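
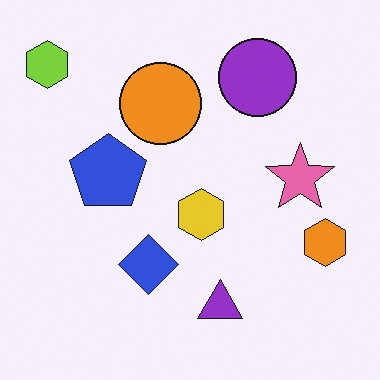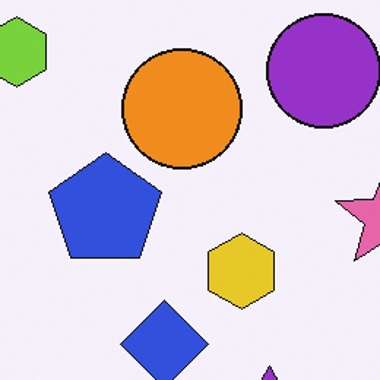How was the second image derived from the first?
It was cropped slightly and scaled back up.

The visible shapes are larger and the field of view is narrower; shapes near the original edges may be partly or wholly outside the frame — a crop-and-rescale.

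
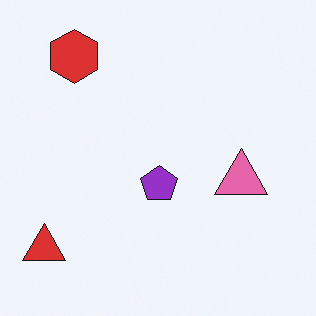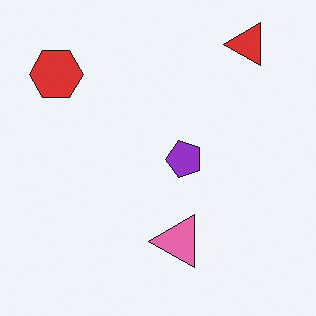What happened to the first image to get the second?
The transformation is: transposed (reflected across the top-left ↔ bottom-right diagonal).

Shapes have swapped their row and column positions — what was in the top-right is now in the bottom-left — a diagonal reflection.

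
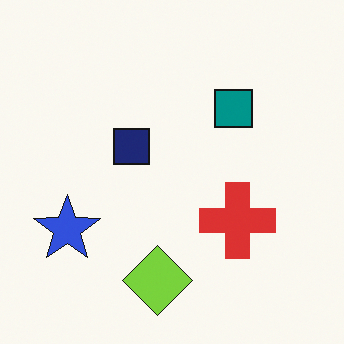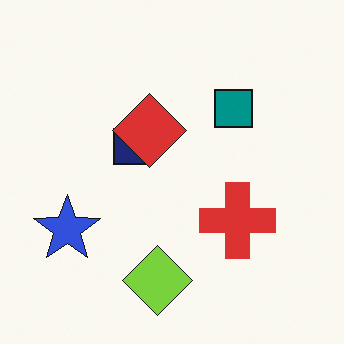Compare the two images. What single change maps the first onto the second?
It was overlaid with an additional red diamond.

A red diamond appears in the second image that is absent from the first.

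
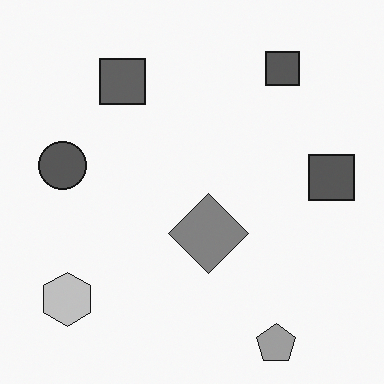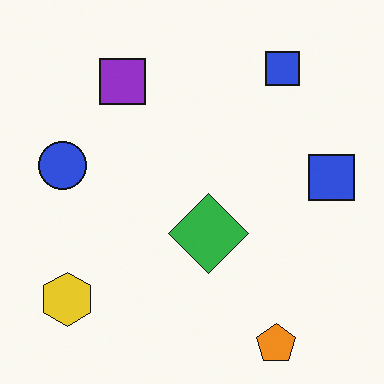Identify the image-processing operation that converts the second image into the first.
This is the original image converted to grayscale.

All color is removed — every shape is now a shade of grey.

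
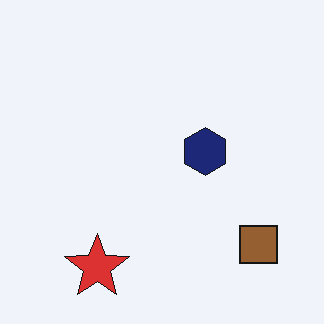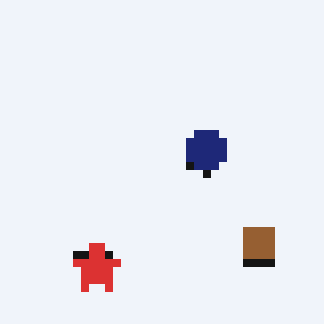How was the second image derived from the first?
It was pixelated into visible square blocks.

Shapes are reduced to large square blocks; fine edges and outlines are lost — a downscale-then-upscale (mosaic) effect.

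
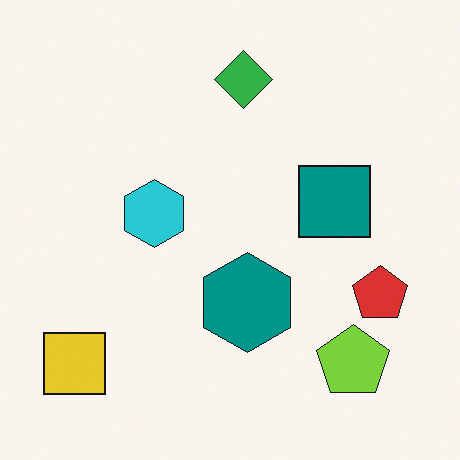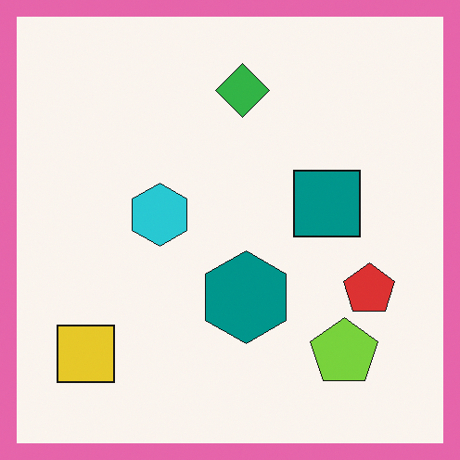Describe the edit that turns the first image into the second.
The image was framed with a pink border.

A solid pink frame runs around the edge of the second image, with the content slightly shrunk inside it.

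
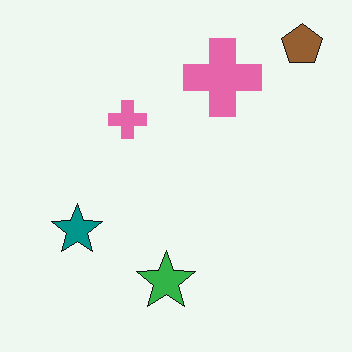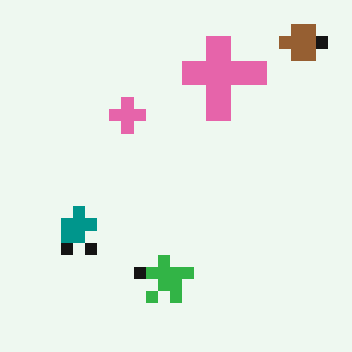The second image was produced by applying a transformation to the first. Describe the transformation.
The transformation is: coarsely pixelated.

Shapes are reduced to large square blocks; fine edges and outlines are lost — a downscale-then-upscale (mosaic) effect.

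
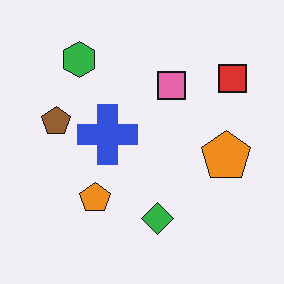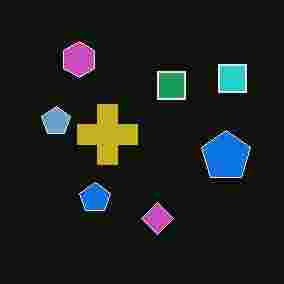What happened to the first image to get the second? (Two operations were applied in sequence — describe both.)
Color-inverted (negative), then degraded with heavy JPEG compression.

The light background has become dark and every shape's color is its complement — a photographic negative. Blocky 8×8 compression artifacts appear around shape edges and the flat background shows ringing — characteristic JPEG degradation.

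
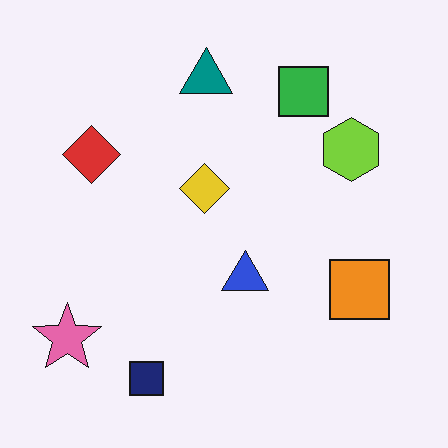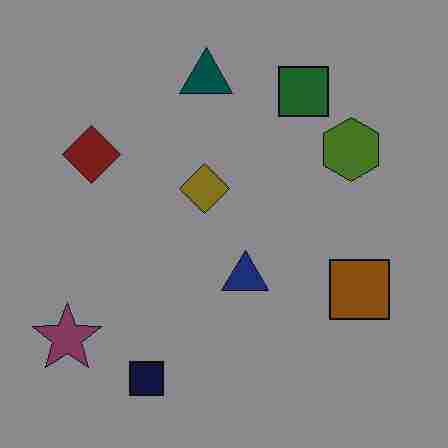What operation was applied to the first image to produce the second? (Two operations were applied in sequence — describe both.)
Substantially darkened, then heavily JPEG-compressed with obvious blocking artifacts.

Every pixel — background and shapes alike — is uniformly darkened. Blocky 8×8 compression artifacts appear around shape edges and the flat background shows ringing — characteristic JPEG degradation.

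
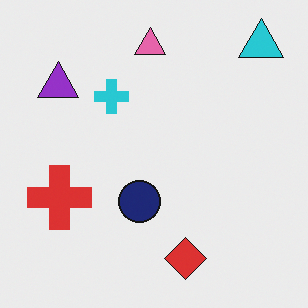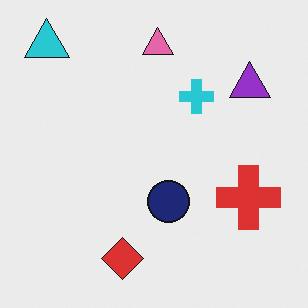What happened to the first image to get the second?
The second image is the first flipped horizontally (left ↔ right).

The cyan triangle is in the top-right of the first image and the top-left of the second — shapes on opposite sides of the vertical midline have swapped in a mirror flip.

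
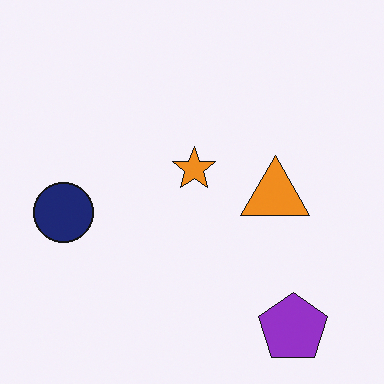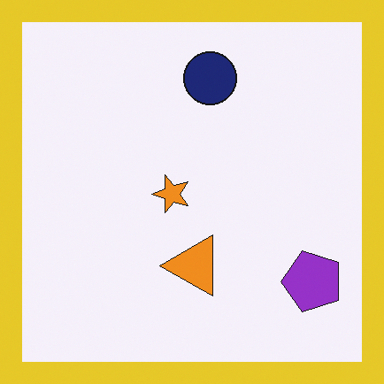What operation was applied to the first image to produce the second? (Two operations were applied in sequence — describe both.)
The transformation is: transposed (reflected across the top-left ↔ bottom-right diagonal), then framed with a yellow border.

Shapes have swapped their row and column positions — what was in the top-right is now in the bottom-left — a diagonal reflection. A solid yellow frame runs around the edge of the second image, with the content slightly shrunk inside it.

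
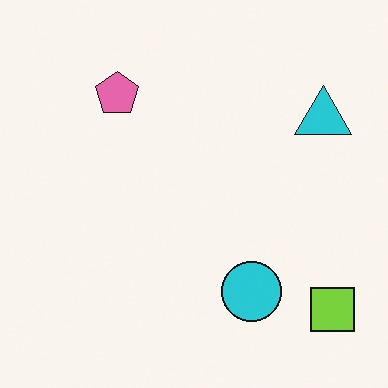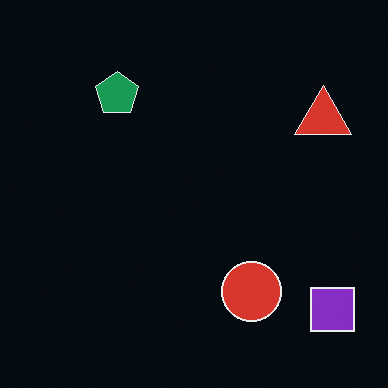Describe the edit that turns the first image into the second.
The transformation is: color-inverted (negative).

The light background has become dark and every shape's color is its complement — a photographic negative.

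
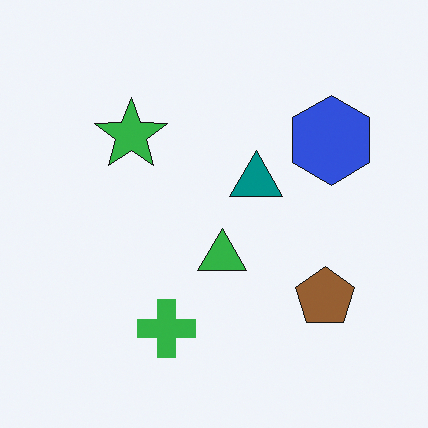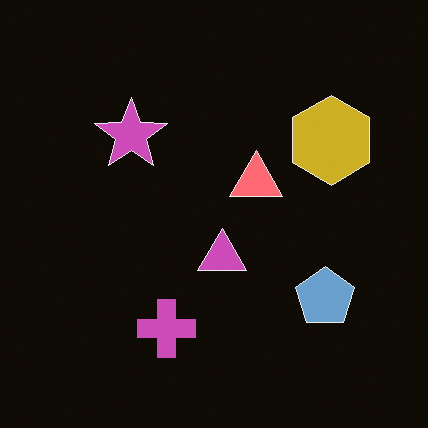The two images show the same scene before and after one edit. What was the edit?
Color-inverted (negative).

The light background has become dark and every shape's color is its complement — a photographic negative.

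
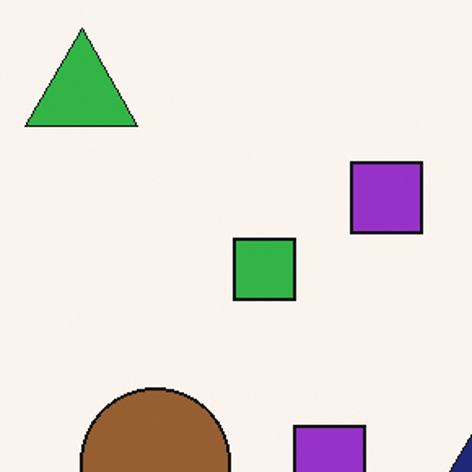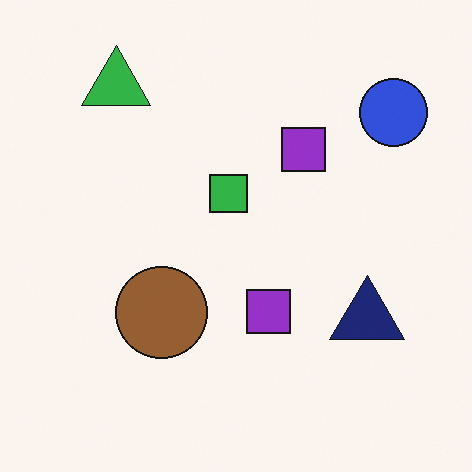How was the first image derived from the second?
It was cropped tightly and scaled back up.

The visible shapes are larger and the field of view is narrower; shapes near the original edges may be partly or wholly outside the frame — a crop-and-rescale.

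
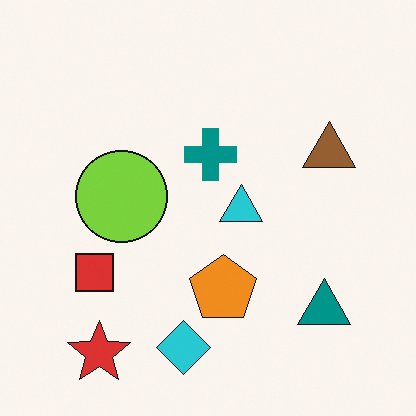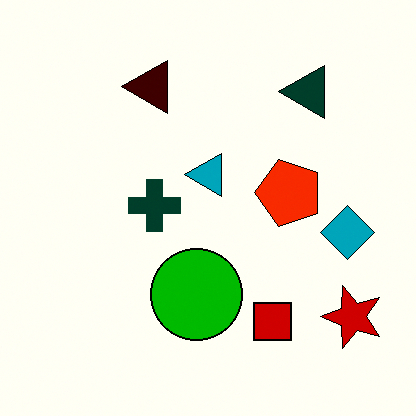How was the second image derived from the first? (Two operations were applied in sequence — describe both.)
It was rotated 90° counter-clockwise, then boosted in contrast.

The red star sits in the bottom-left of the first image and the bottom-right of the second — consistent with a whole-image 90° counter-clockwise rotation. Tones are pushed away from mid-grey across the whole image — a global contrast change.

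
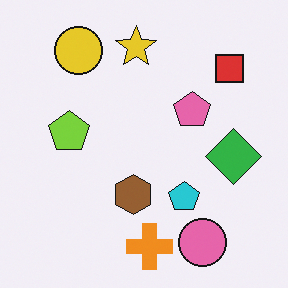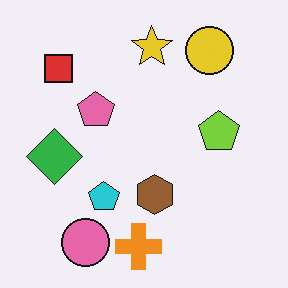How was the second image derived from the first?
The second image is the first flipped horizontally (left ↔ right).

The green diamond is in the right of the first image and the left of the second — shapes on opposite sides of the vertical midline have swapped in a mirror flip.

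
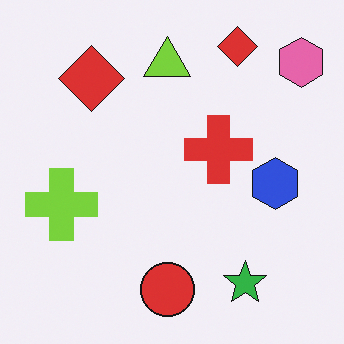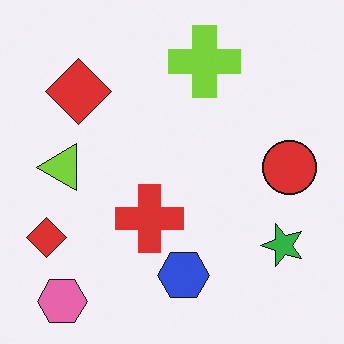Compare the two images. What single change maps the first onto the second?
This is the original image transposed (reflected across the top-left ↔ bottom-right diagonal).

Shapes have swapped their row and column positions — what was in the top-right is now in the bottom-left — a diagonal reflection.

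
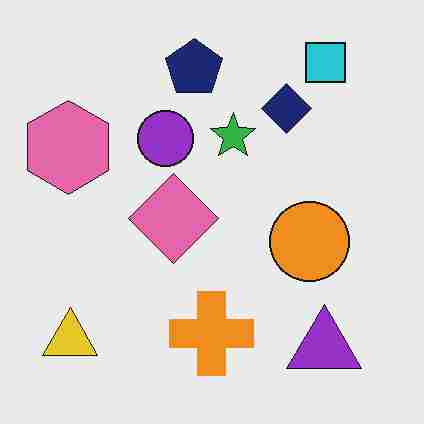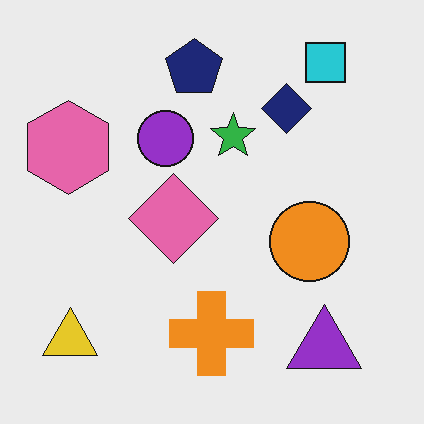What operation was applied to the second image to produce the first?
This is the original image degraded with heavy JPEG compression.

Blocky 8×8 compression artifacts appear around shape edges and the flat background shows ringing — characteristic JPEG degradation.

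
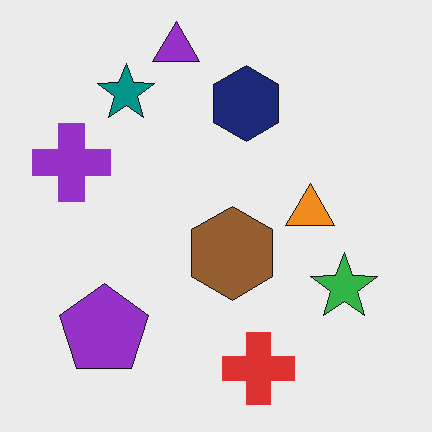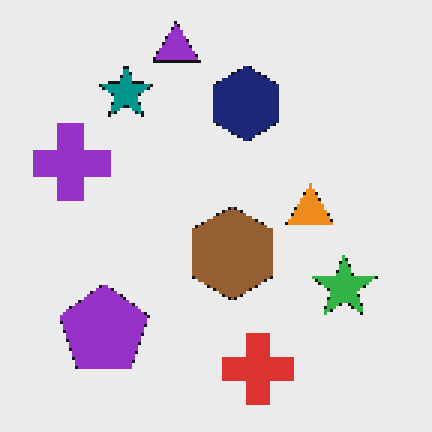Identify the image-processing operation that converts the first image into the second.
The transformation is: mildly pixelated.

Shapes are reduced to large square blocks; fine edges and outlines are lost — a downscale-then-upscale (mosaic) effect.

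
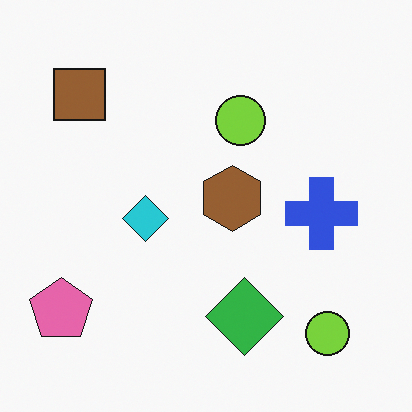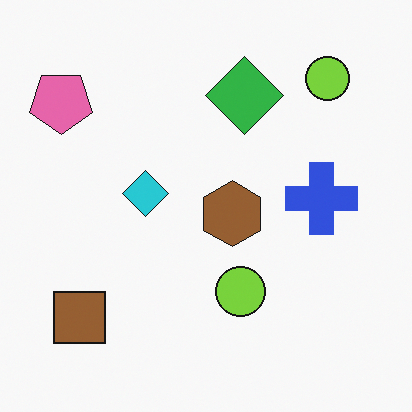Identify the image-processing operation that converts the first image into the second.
It was flipped vertically (top ↔ bottom).

The brown square is in the top-left of the first image and the bottom-left of the second — shapes on opposite sides of the horizontal midline have swapped in a mirror flip.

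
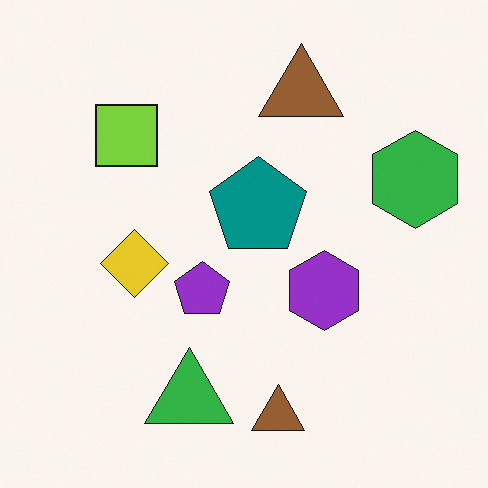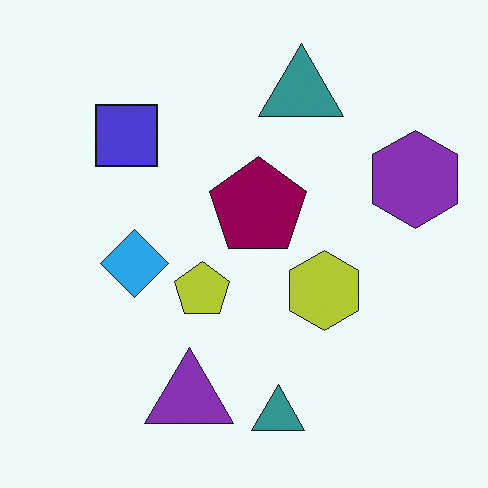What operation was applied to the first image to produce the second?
The transformation is: hue-shifted by a moderate amount.

Every shape's color has rotated by the same amount around the hue wheel — a uniform hue shift.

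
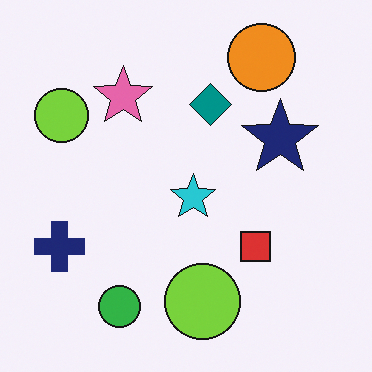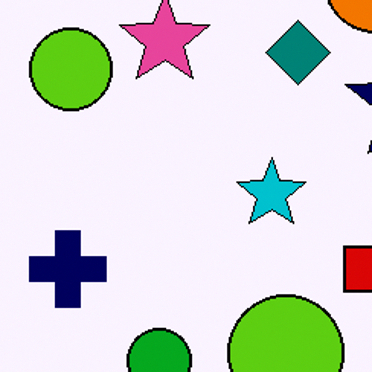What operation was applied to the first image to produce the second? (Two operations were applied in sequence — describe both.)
This is the original image given slightly increased contrast, then cropped to a modestly smaller region and rescaled.

Tones are pushed away from mid-grey across the whole image — a global contrast change. The visible shapes are larger and the field of view is narrower; shapes near the original edges may be partly or wholly outside the frame — a crop-and-rescale.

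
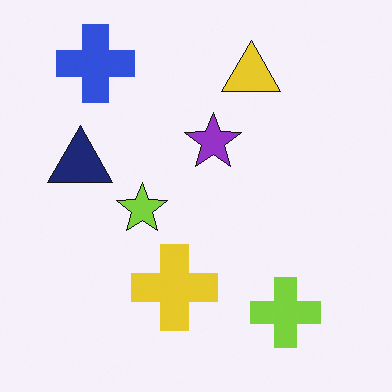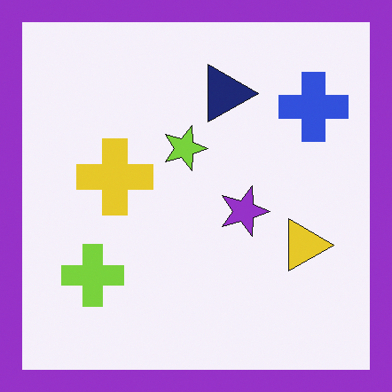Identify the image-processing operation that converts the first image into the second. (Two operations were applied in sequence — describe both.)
The image was rotated 90° clockwise, then framed with a purple border.

The blue cross sits in the top-left of the first image and the top-right of the second — consistent with a whole-image 90° clockwise rotation. A solid purple frame runs around the edge of the second image, with the content slightly shrunk inside it.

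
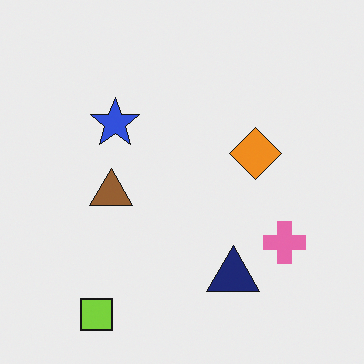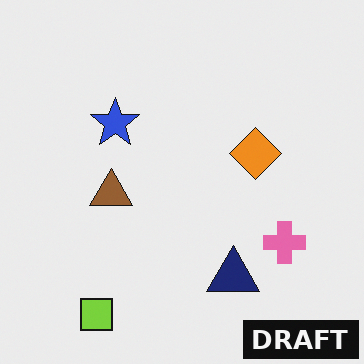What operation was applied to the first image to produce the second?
The transformation is: watermarked with the text "DRAFT" in the lower-right corner.

A dark label reading "DRAFT" appears in the lower-right corner.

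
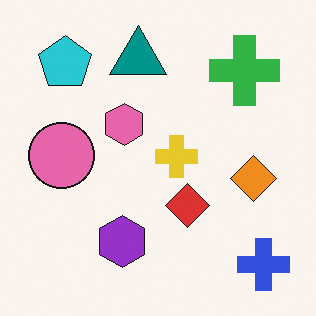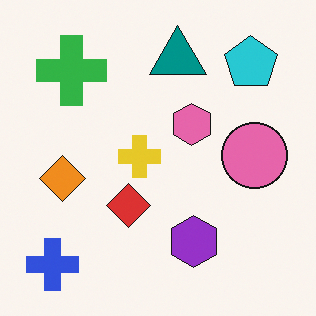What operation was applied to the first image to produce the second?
It was flipped horizontally (left ↔ right).

The blue cross is in the bottom-right of the first image and the bottom-left of the second — shapes on opposite sides of the vertical midline have swapped in a mirror flip.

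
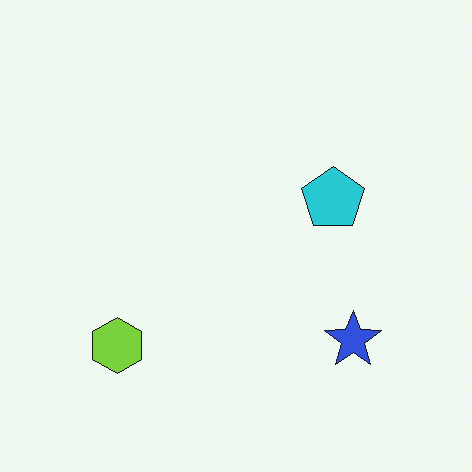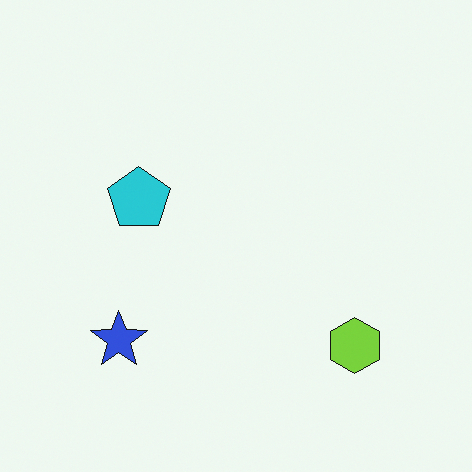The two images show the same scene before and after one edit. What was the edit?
The image was flipped horizontally (left ↔ right).

The lime hexagon is in the bottom-left of the first image and the bottom-right of the second — shapes on opposite sides of the vertical midline have swapped in a mirror flip.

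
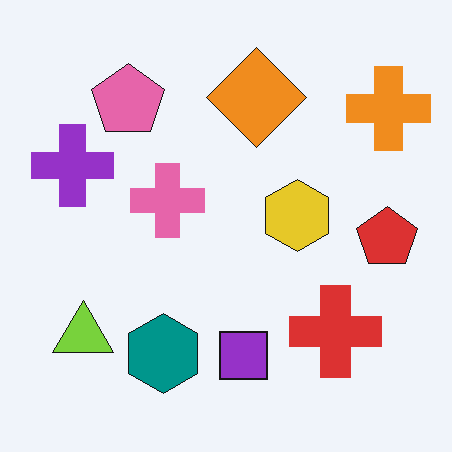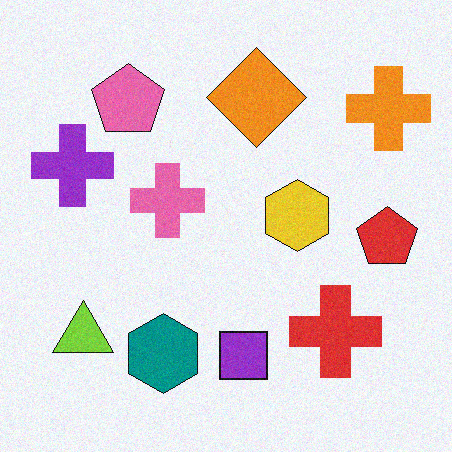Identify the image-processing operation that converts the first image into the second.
The second image is the first degraded with light additive noise.

Random speckle covers the whole image, including the flat background.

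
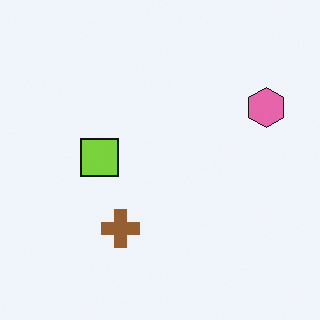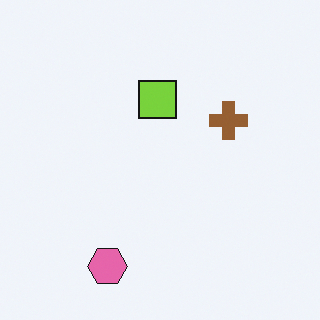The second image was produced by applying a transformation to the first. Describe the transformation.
It was transposed (reflected across the top-left ↔ bottom-right diagonal).

Shapes have swapped their row and column positions — what was in the top-right is now in the bottom-left — a diagonal reflection.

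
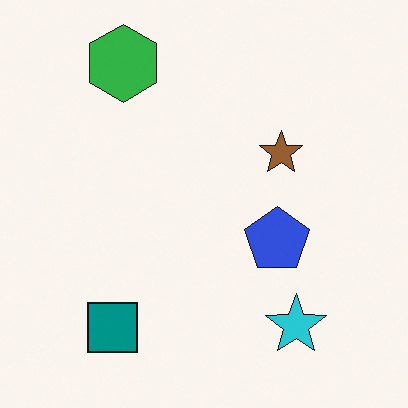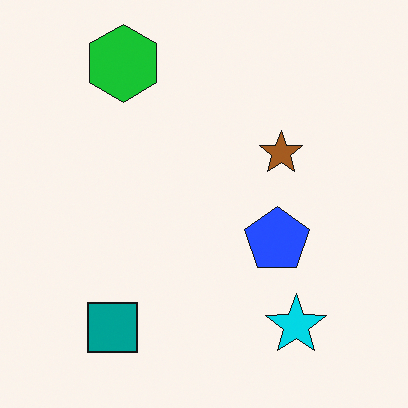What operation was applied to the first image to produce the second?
The image was slightly oversaturated.

All colors are more vivid — a global saturation change.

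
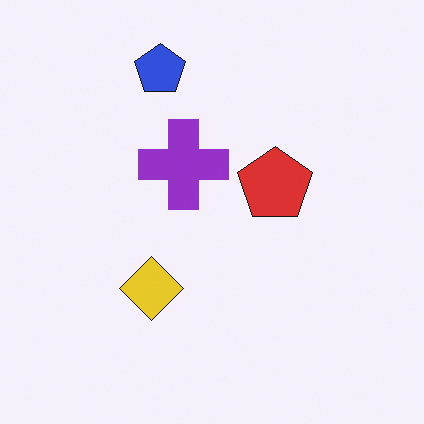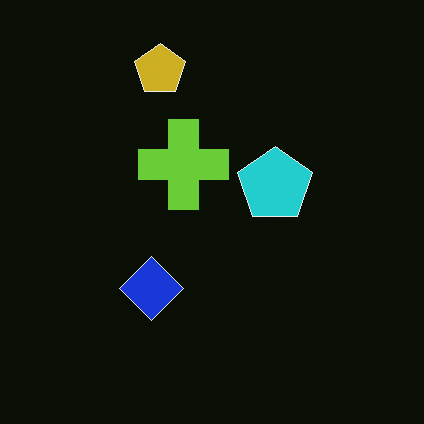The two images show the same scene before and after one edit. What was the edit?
The second image is the first color-inverted (negative).

The light background has become dark and every shape's color is its complement — a photographic negative.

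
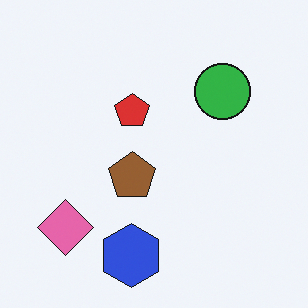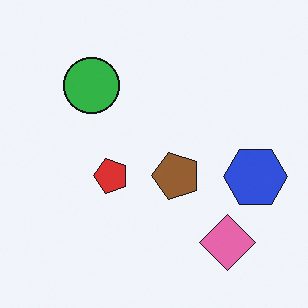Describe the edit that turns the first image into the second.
It was rotated 90° counter-clockwise.

The pink diamond sits in the bottom-left of the first image and the bottom-right of the second — consistent with a whole-image 90° counter-clockwise rotation.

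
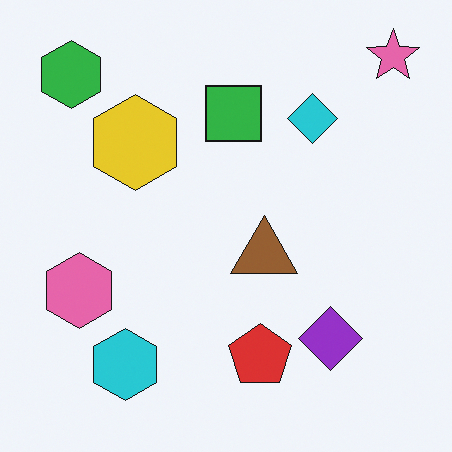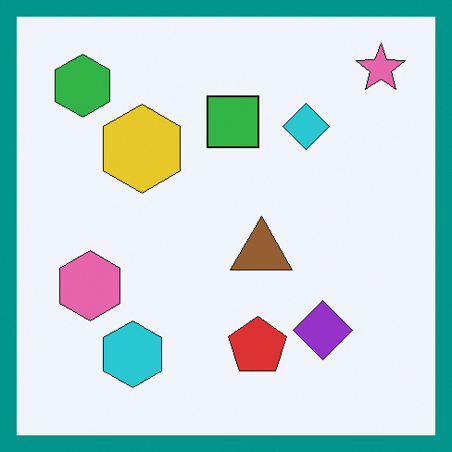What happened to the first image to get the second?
The image was framed with a teal border.

A solid teal frame runs around the edge of the second image, with the content slightly shrunk inside it.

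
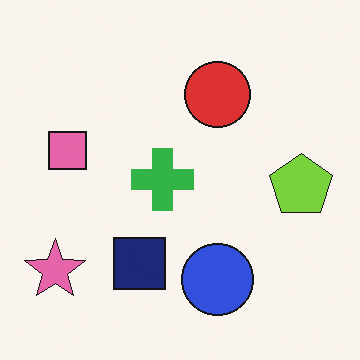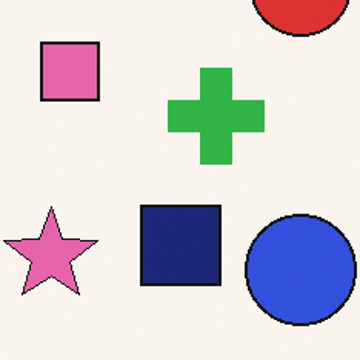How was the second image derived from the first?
The transformation is: cropped to a modestly smaller region and rescaled.

The visible shapes are larger and the field of view is narrower; shapes near the original edges may be partly or wholly outside the frame — a crop-and-rescale.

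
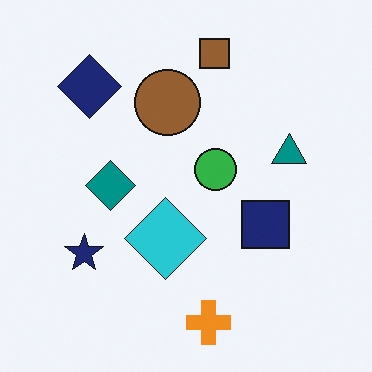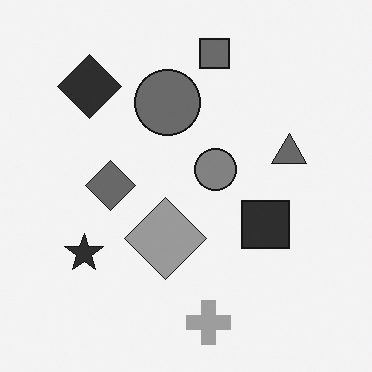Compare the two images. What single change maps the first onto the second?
The second image is the first converted to grayscale.

All color is removed — every shape is now a shade of grey.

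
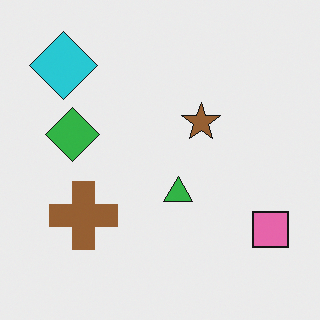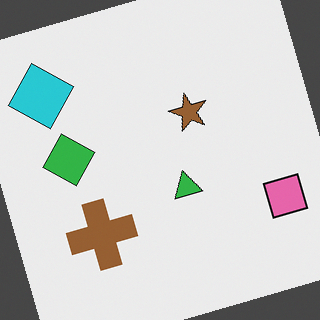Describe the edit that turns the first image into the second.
This is the original image rotated counter-clockwise by a clearly visible amount.

Every shape is tilted by the same angle and the image corners show triangular fill wedges — a whole-image rotation by a non-right angle.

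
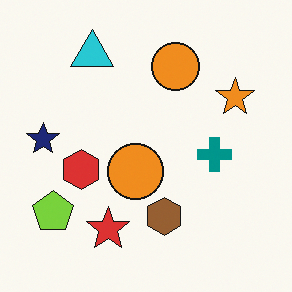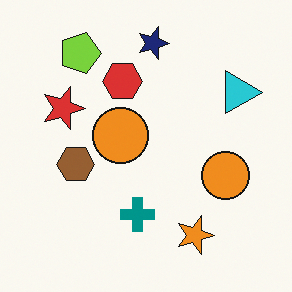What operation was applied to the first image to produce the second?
It was rotated 90° clockwise.

The lime pentagon sits in the bottom-left of the first image and the top-left of the second — consistent with a whole-image 90° clockwise rotation.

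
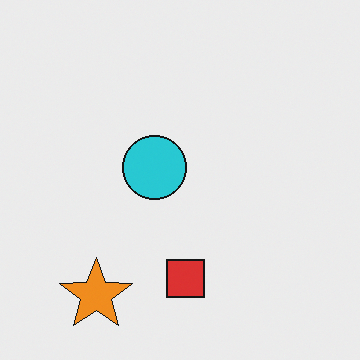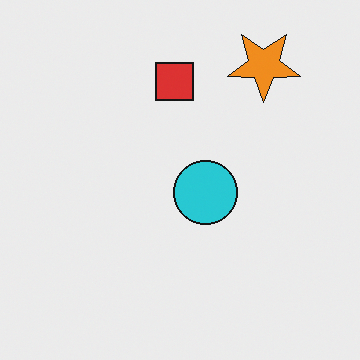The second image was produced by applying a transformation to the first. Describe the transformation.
The image was rotated 180°.

The orange star sits in the bottom-left of the first image and the top-right of the second — consistent with a whole-image 180° rotation.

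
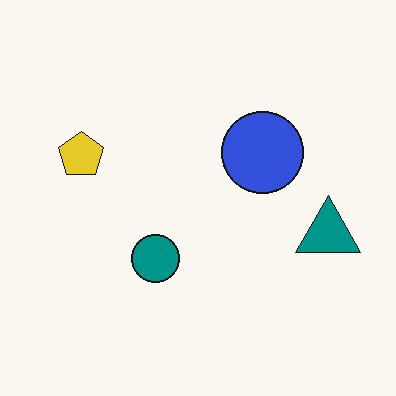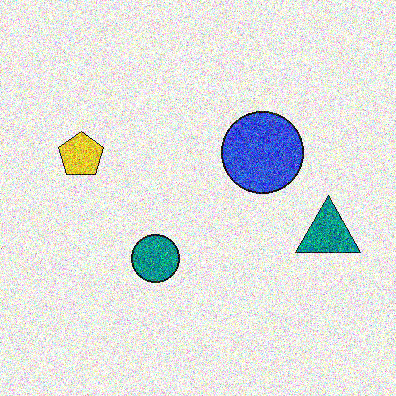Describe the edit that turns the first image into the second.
This is the original image degraded with strong gaussian noise.

Random speckle covers the whole image, including the flat background.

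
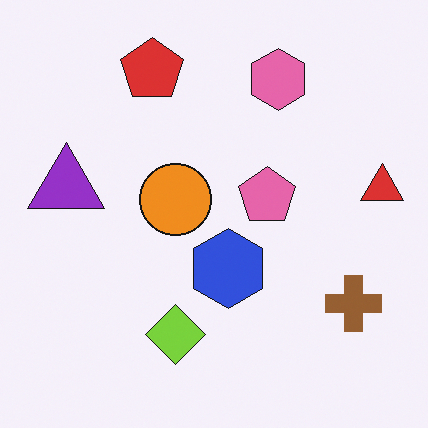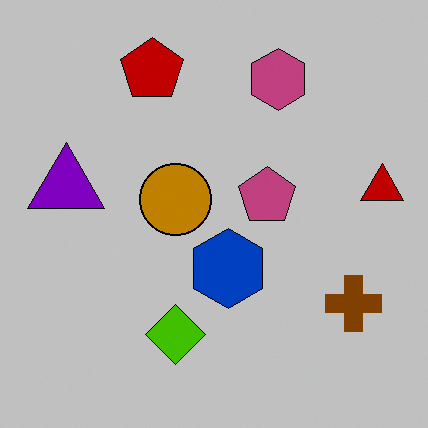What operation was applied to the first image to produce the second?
This is the original image heavily posterized to just a handful of flat colors.

Each flat color has snapped to a coarser quantized level — most visibly, the near-white background has dropped to a flat grey.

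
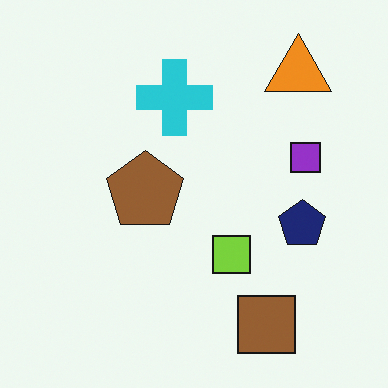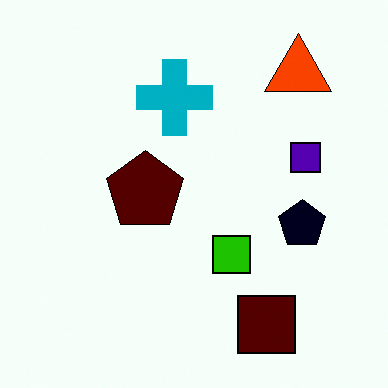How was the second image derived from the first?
The second image is the first given much higher contrast.

Tones are pushed away from mid-grey across the whole image — a global contrast change.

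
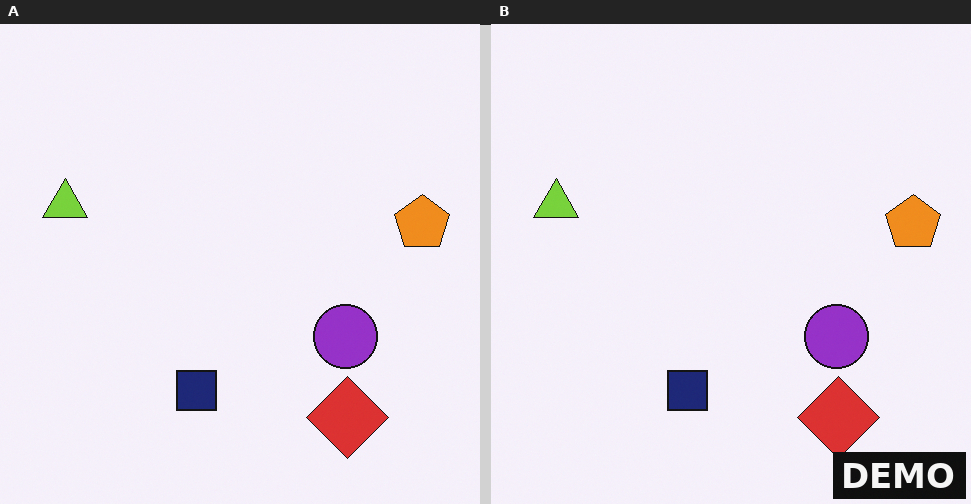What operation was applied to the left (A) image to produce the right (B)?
It was watermarked with the text "DEMO" in the lower-right corner.

A dark label reading "DEMO" appears in the lower-right corner.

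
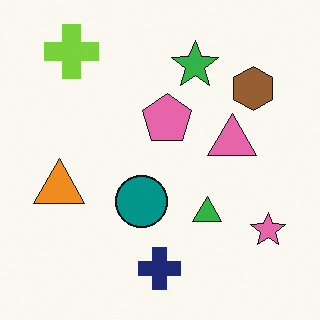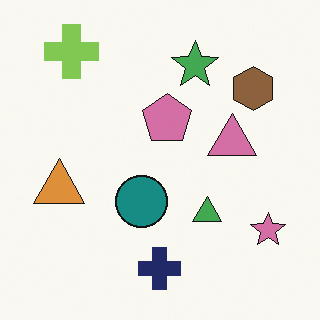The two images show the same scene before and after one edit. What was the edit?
This is the original image slightly desaturated.

All colors are more muted and greyish — a global saturation change.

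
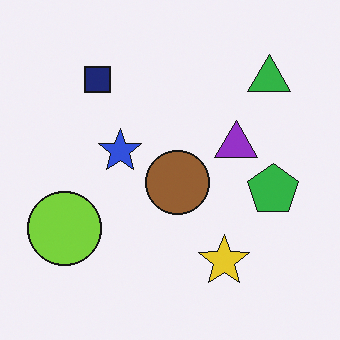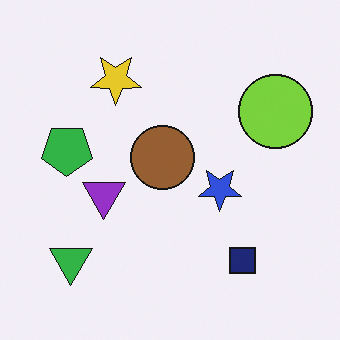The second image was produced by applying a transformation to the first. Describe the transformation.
The transformation is: rotated 180°.

The green triangle sits in the top-right of the first image and the bottom-left of the second — consistent with a whole-image 180° rotation.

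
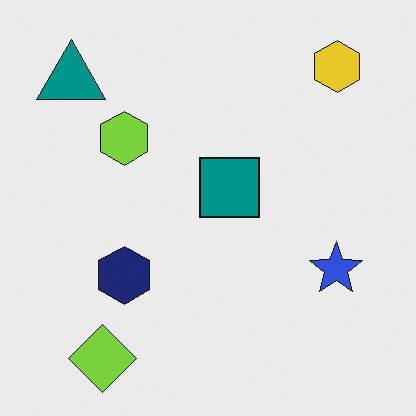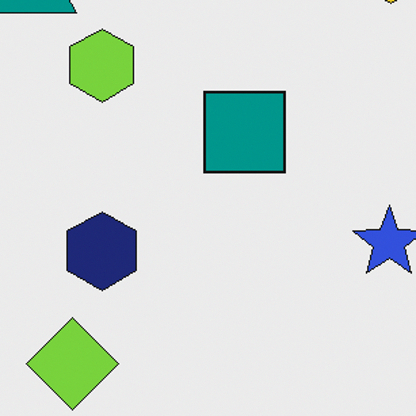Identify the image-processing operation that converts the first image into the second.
The transformation is: cropped to a modestly smaller region and rescaled.

The visible shapes are larger and the field of view is narrower; shapes near the original edges may be partly or wholly outside the frame — a crop-and-rescale.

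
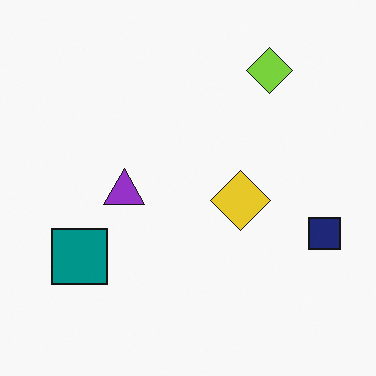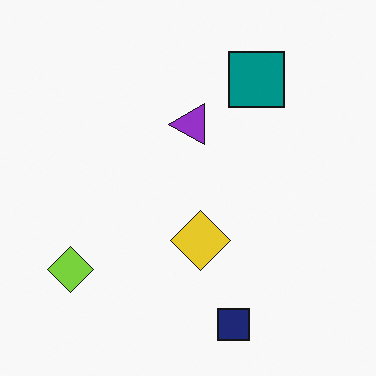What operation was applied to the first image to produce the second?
Transposed (reflected across the top-left ↔ bottom-right diagonal).

Shapes have swapped their row and column positions — what was in the top-right is now in the bottom-left — a diagonal reflection.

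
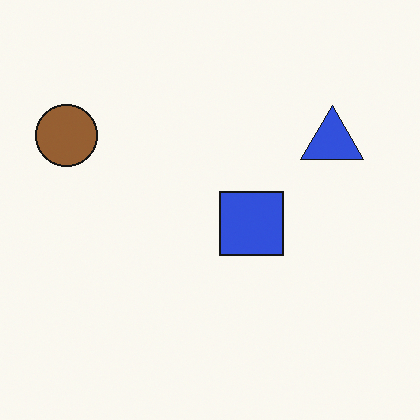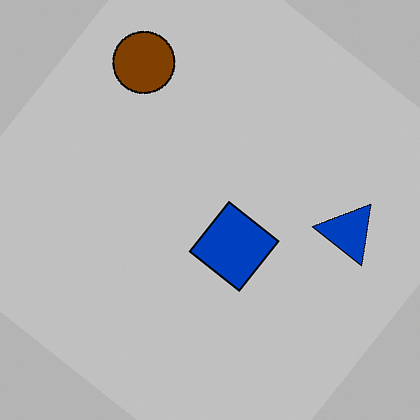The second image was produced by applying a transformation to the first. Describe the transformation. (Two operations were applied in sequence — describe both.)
The second image is the first heavily posterized to just a handful of flat colors, then rotated clockwise by a large amount — several tens of degrees.

Each flat color has snapped to a coarser quantized level — most visibly, the near-white background has dropped to a flat grey. Every shape is tilted by the same angle and the image corners show triangular fill wedges — a whole-image rotation by a non-right angle.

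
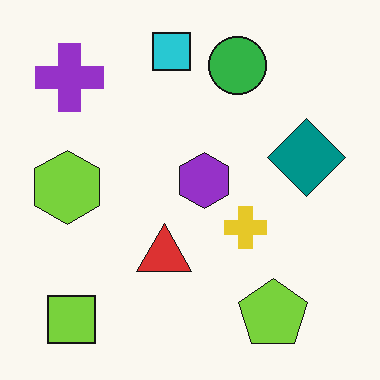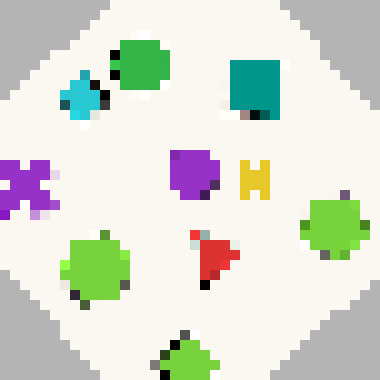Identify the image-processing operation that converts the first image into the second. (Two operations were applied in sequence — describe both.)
This is the original image rotated counter-clockwise by a large amount — several tens of degrees, then heavily pixelated into large blocks.

Every shape is tilted by the same angle and the image corners show triangular fill wedges — a whole-image rotation by a non-right angle. Shapes are reduced to large square blocks; fine edges and outlines are lost — a downscale-then-upscale (mosaic) effect.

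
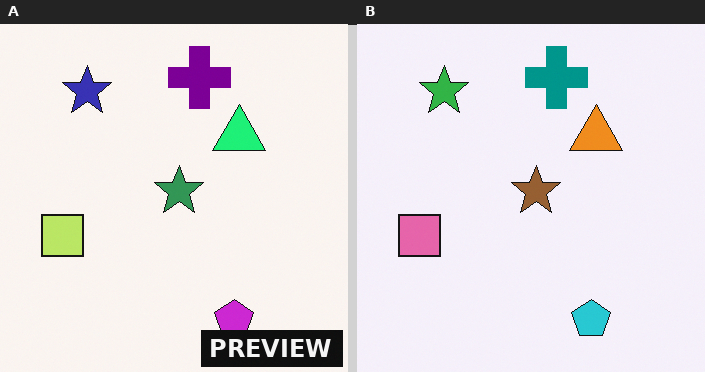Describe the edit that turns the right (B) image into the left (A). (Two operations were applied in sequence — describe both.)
The transformation is: hue-shifted through roughly a third of the color wheel, then watermarked with the text "PREVIEW" in the lower-right corner.

Every shape's color has rotated by the same amount around the hue wheel — a uniform hue shift. A dark label reading "PREVIEW" appears in the lower-right corner.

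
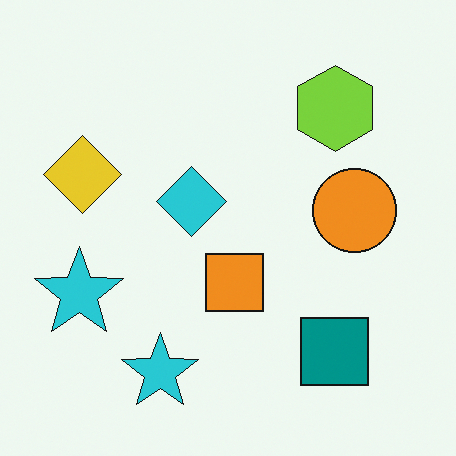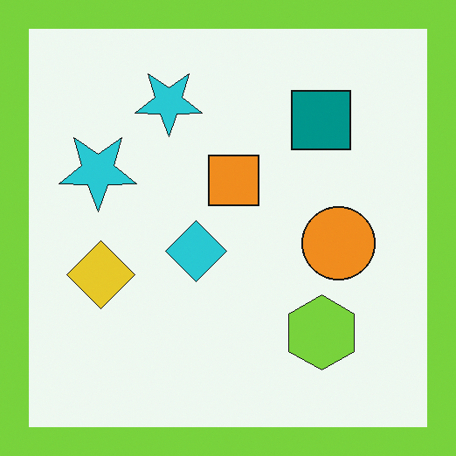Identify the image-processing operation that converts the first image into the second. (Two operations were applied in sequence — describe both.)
It was flipped vertically (top ↔ bottom), then framed with a lime border.

The teal square is in the bottom-right of the first image and the top-right of the second — shapes on opposite sides of the horizontal midline have swapped in a mirror flip. A solid lime frame runs around the edge of the second image, with the content slightly shrunk inside it.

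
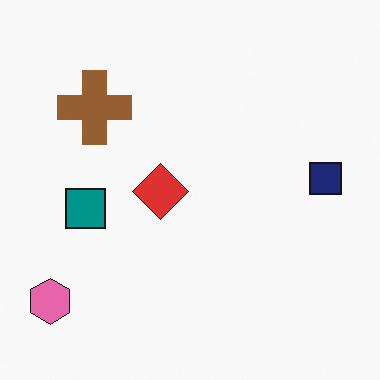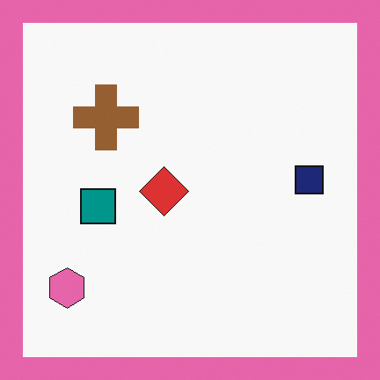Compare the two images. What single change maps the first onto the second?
Framed with a pink border.

A solid pink frame runs around the edge of the second image, with the content slightly shrunk inside it.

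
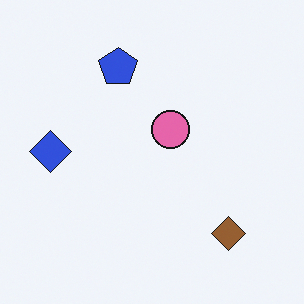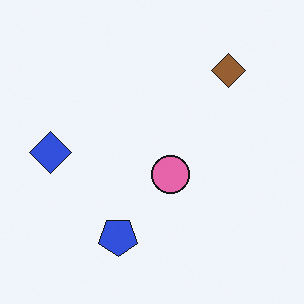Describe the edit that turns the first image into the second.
It was flipped vertically (top ↔ bottom).

The blue pentagon is in the top of the first image and the bottom of the second — shapes on opposite sides of the horizontal midline have swapped in a mirror flip.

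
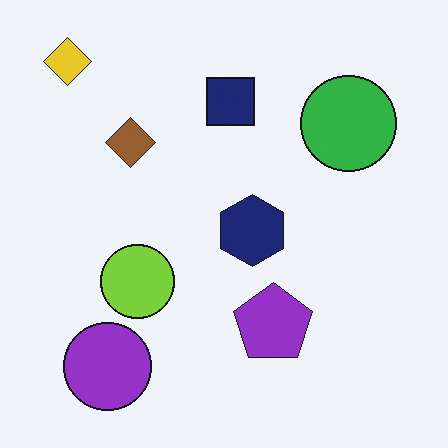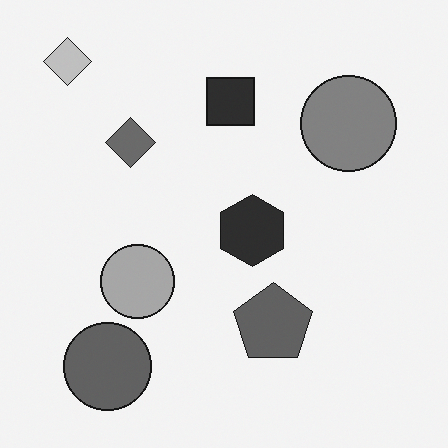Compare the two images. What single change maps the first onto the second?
It was converted to grayscale.

All color is removed — every shape is now a shade of grey.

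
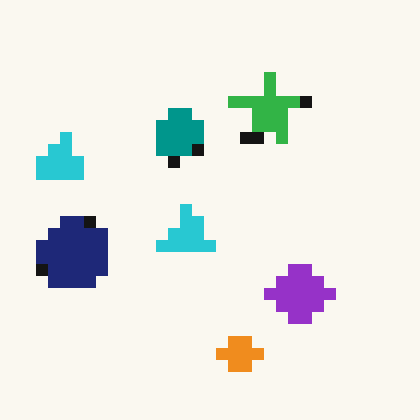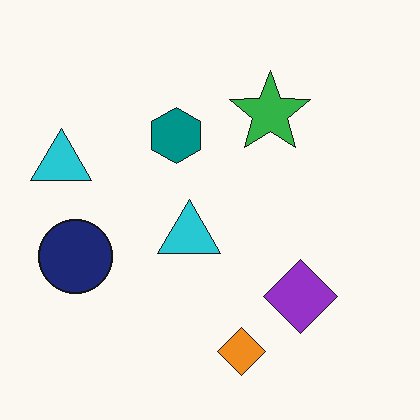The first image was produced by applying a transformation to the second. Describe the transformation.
Heavily pixelated into large blocks.

Shapes are reduced to large square blocks; fine edges and outlines are lost — a downscale-then-upscale (mosaic) effect.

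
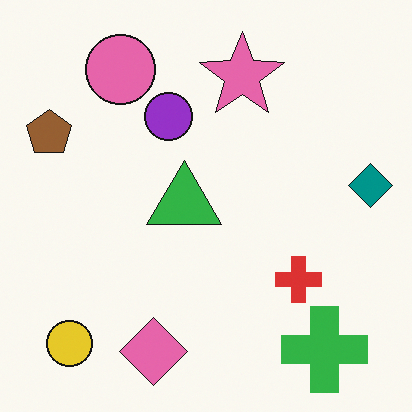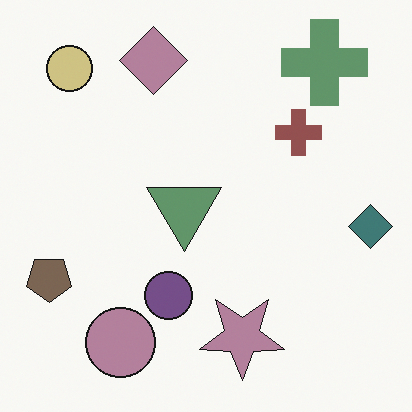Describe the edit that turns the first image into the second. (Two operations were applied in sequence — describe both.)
The image was made much more muted (saturation change), then flipped vertically (top ↔ bottom).

All colors are more muted and greyish — a global saturation change. The pink diamond is in the bottom of the first image and the top of the second — shapes on opposite sides of the horizontal midline have swapped in a mirror flip.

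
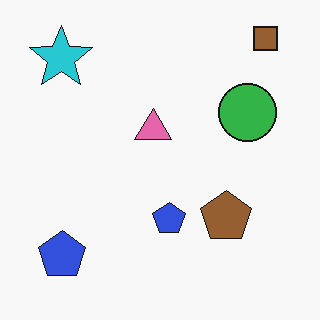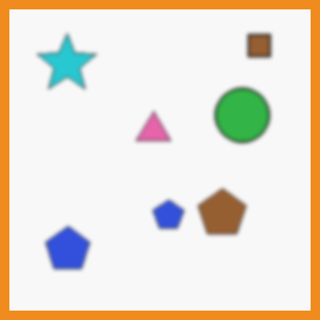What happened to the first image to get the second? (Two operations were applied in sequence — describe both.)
It was slightly softened, then framed with a orange border.

Shape edges and outlines are uniformly softened across the whole image. A solid orange frame runs around the edge of the second image, with the content slightly shrunk inside it.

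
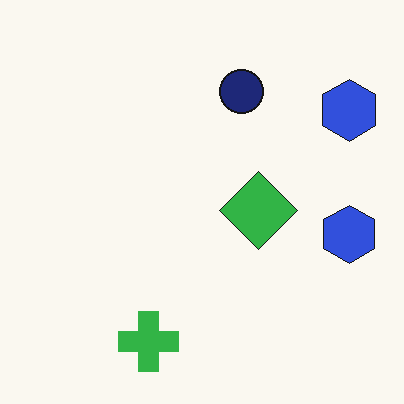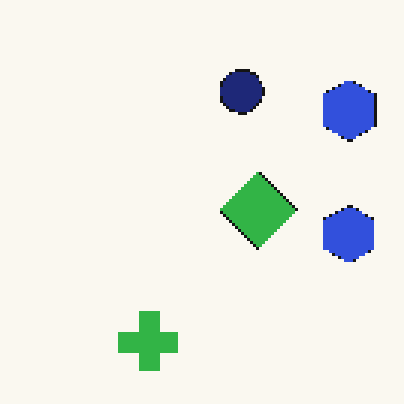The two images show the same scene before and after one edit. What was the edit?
The image was mildly pixelated.

Shapes are reduced to large square blocks; fine edges and outlines are lost — a downscale-then-upscale (mosaic) effect.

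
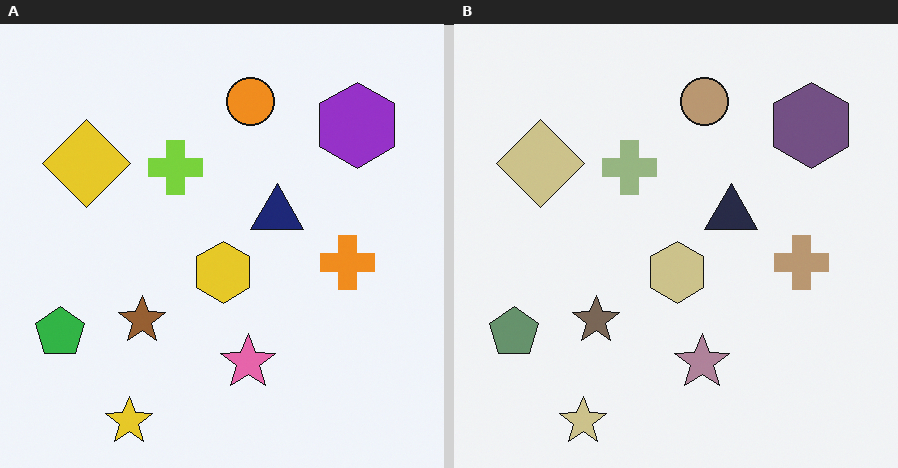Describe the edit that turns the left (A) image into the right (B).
This is the original image heavily desaturated.

All colors are more muted and greyish — a global saturation change.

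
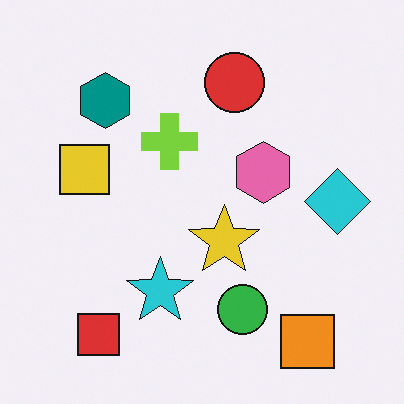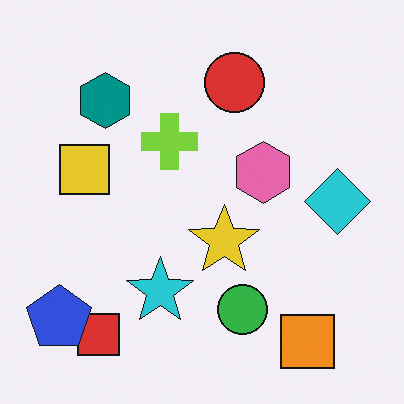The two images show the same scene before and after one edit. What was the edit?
It was overlaid with an additional blue pentagon.

A blue pentagon appears in the second image that is absent from the first.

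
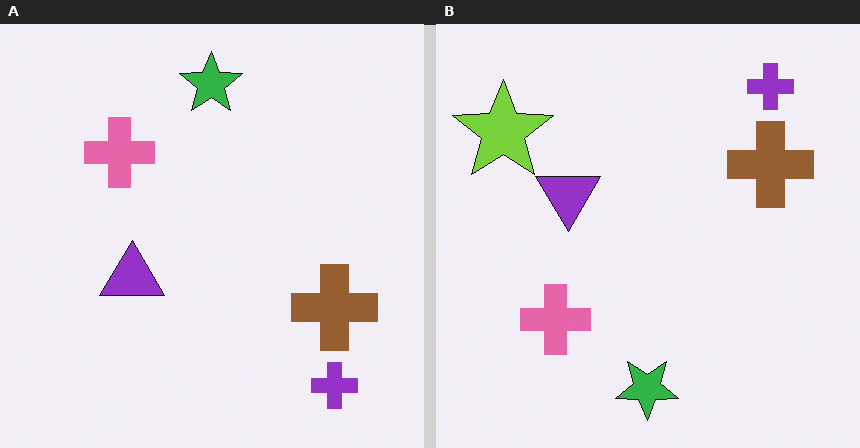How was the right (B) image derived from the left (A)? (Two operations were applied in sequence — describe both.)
This is the original image flipped vertically (top ↔ bottom), then overlaid with an additional lime star.

The green star is in the top of the left (A) image and the bottom of the right (B) — shapes on opposite sides of the horizontal midline have swapped in a mirror flip. A lime star appears in the right (B) image that is absent from the left (A).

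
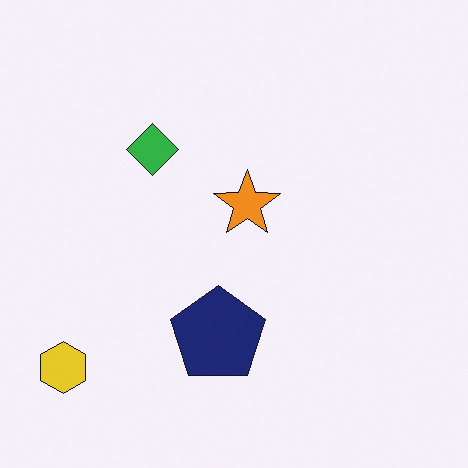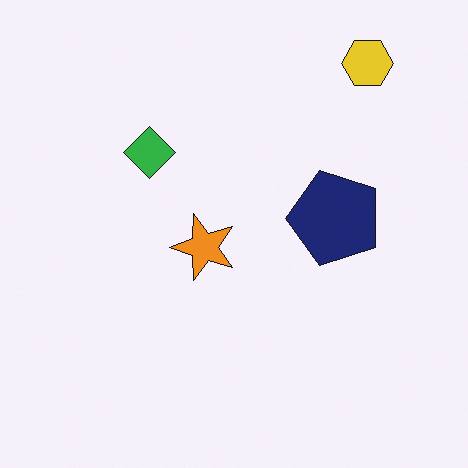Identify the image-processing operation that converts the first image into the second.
The second image is the first transposed (reflected across the top-left ↔ bottom-right diagonal).

Shapes have swapped their row and column positions — what was in the top-right is now in the bottom-left — a diagonal reflection.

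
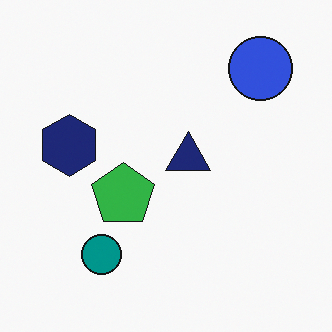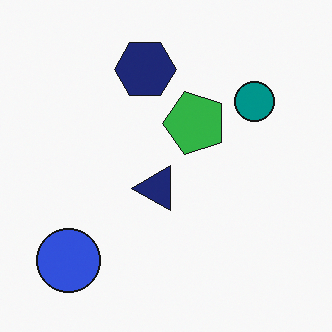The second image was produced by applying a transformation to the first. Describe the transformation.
The transformation is: transposed (reflected across the top-left ↔ bottom-right diagonal).

Shapes have swapped their row and column positions — what was in the top-right is now in the bottom-left — a diagonal reflection.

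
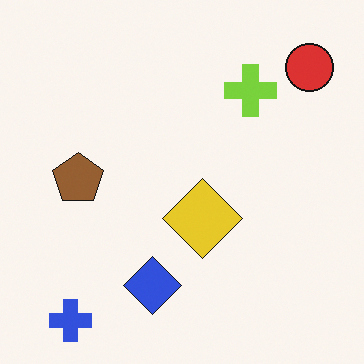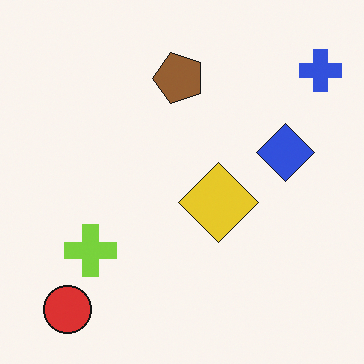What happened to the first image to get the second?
This is the original image transposed (reflected across the top-left ↔ bottom-right diagonal).

Shapes have swapped their row and column positions — what was in the top-right is now in the bottom-left — a diagonal reflection.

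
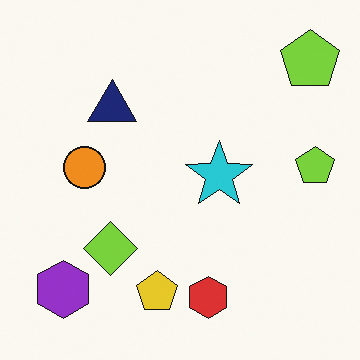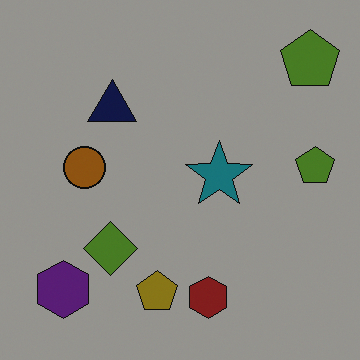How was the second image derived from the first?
It was substantially darkened.

Every pixel — background and shapes alike — is uniformly darkened.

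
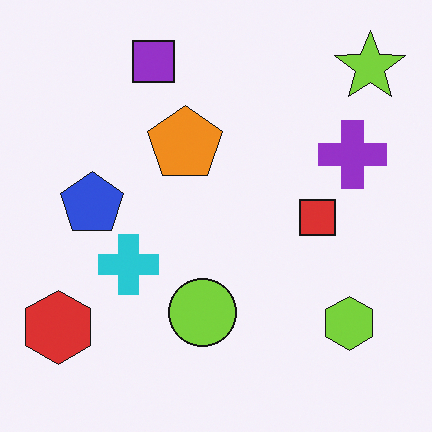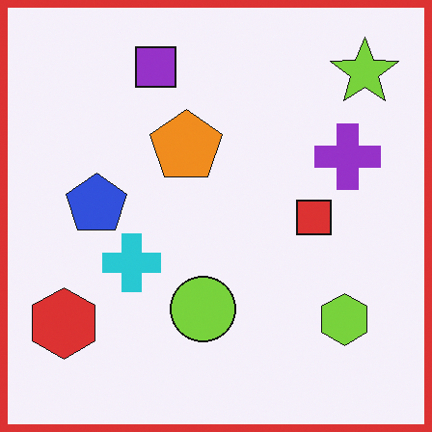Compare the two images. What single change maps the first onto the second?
The transformation is: framed with a red border.

A solid red frame runs around the edge of the second image, with the content slightly shrunk inside it.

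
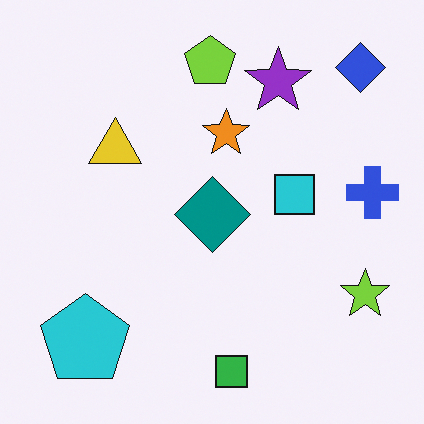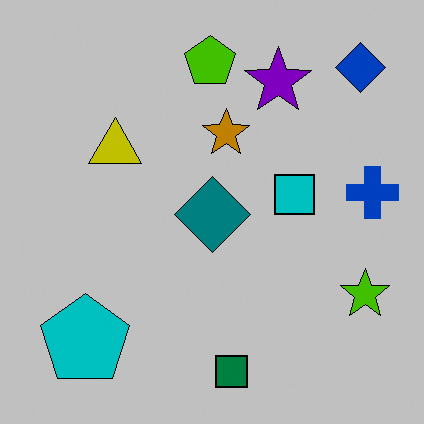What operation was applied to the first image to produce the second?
The image was aggressively posterized.

Each flat color has snapped to a coarser quantized level — most visibly, the near-white background has dropped to a flat grey.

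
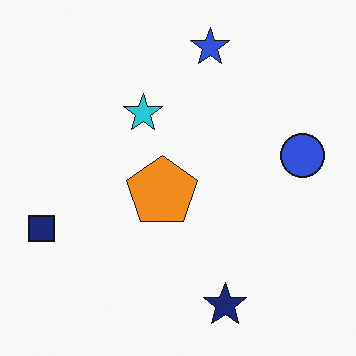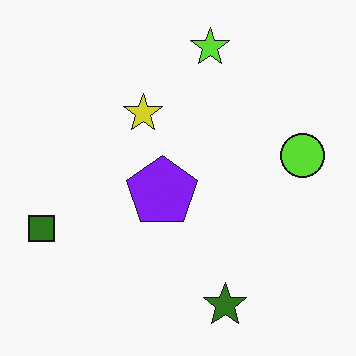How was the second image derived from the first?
The second image is the first hue-shifted through roughly half the color wheel.

Every shape's color has rotated by the same amount around the hue wheel — a uniform hue shift.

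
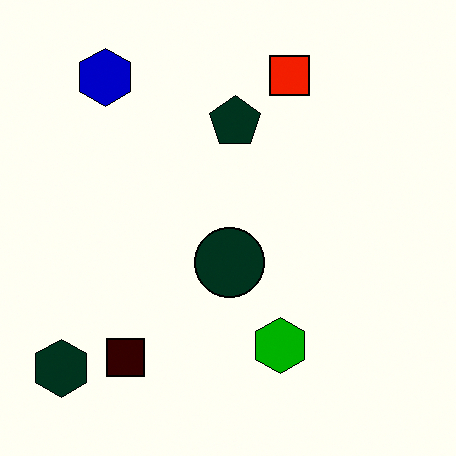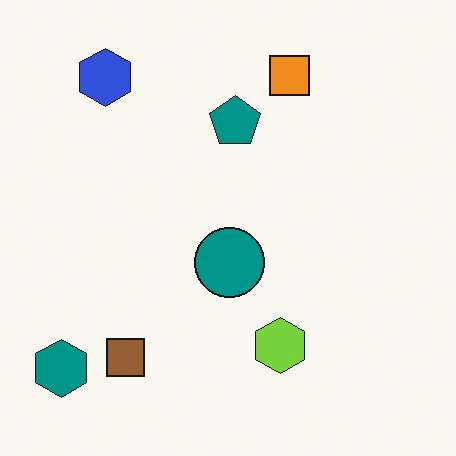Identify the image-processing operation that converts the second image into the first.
Given much higher contrast.

Tones are pushed away from mid-grey across the whole image — a global contrast change.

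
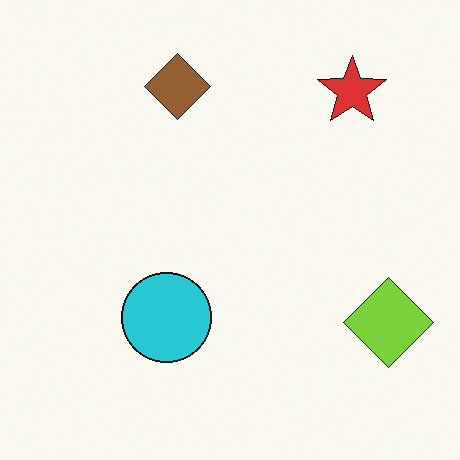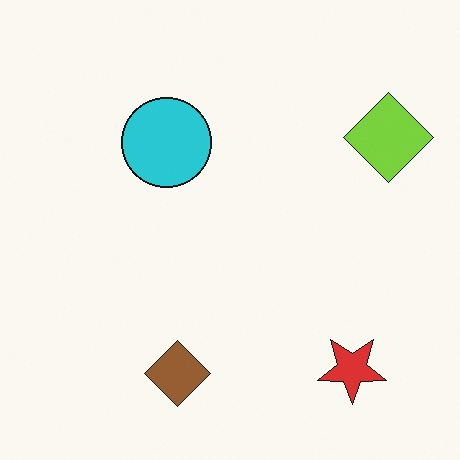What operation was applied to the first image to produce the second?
The image was flipped vertically (top ↔ bottom).

The brown diamond is in the top of the first image and the bottom of the second — shapes on opposite sides of the horizontal midline have swapped in a mirror flip.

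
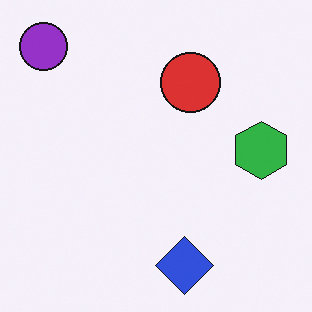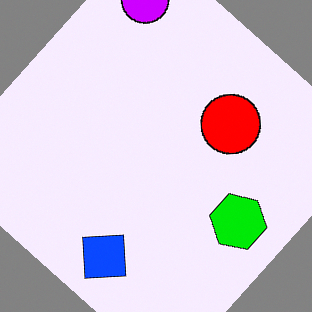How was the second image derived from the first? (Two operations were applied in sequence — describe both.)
The image was made much more vivid (saturation change), then rotated clockwise by a large amount — several tens of degrees.

All colors are more vivid — a global saturation change. Every shape is tilted by the same angle and the image corners show triangular fill wedges — a whole-image rotation by a non-right angle.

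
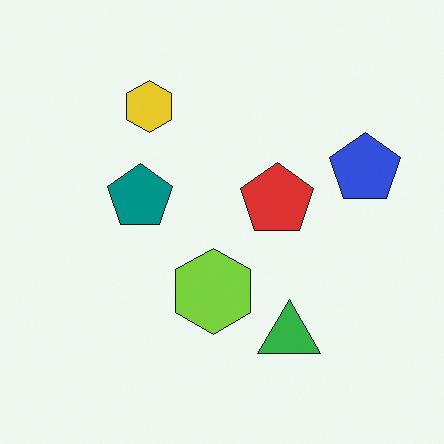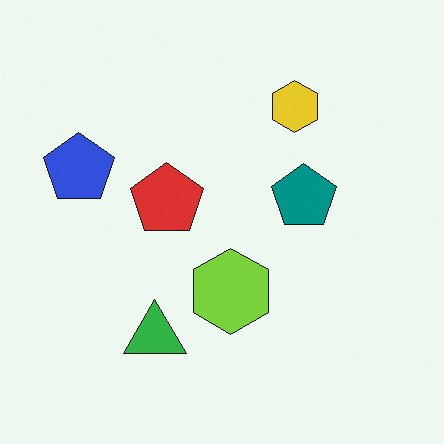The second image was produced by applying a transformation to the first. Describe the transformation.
The second image is the first flipped horizontally (left ↔ right).

The blue pentagon is in the right of the first image and the left of the second — shapes on opposite sides of the vertical midline have swapped in a mirror flip.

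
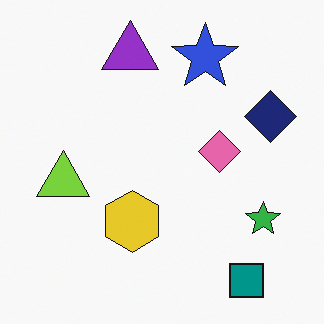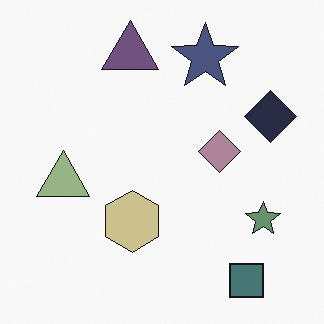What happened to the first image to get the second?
Made much more muted (saturation change).

All colors are more muted and greyish — a global saturation change.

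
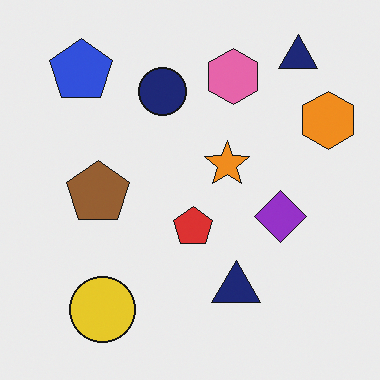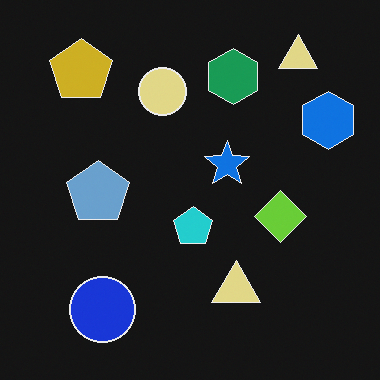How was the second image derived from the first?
The second image is the first color-inverted (negative).

The light background has become dark and every shape's color is its complement — a photographic negative.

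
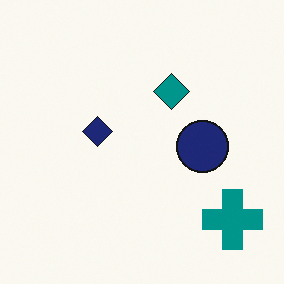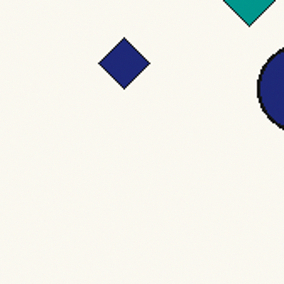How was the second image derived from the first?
This is the original image cropped to a noticeably smaller region and rescaled.

The visible shapes are larger and the field of view is narrower; shapes near the original edges may be partly or wholly outside the frame — a crop-and-rescale.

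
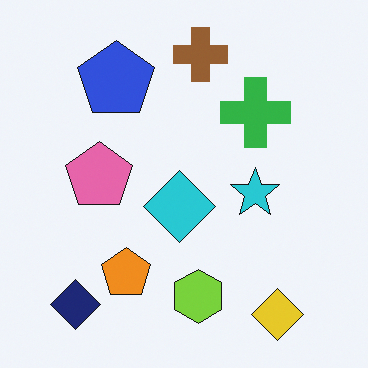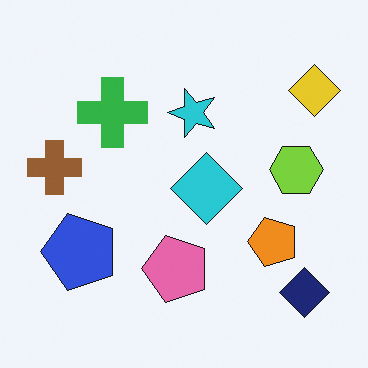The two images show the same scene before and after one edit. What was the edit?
The image was rotated 90° counter-clockwise.

The navy diamond sits in the bottom-left of the first image and the bottom-right of the second — consistent with a whole-image 90° counter-clockwise rotation.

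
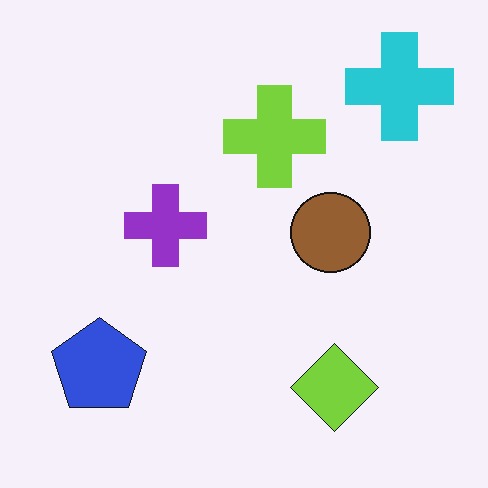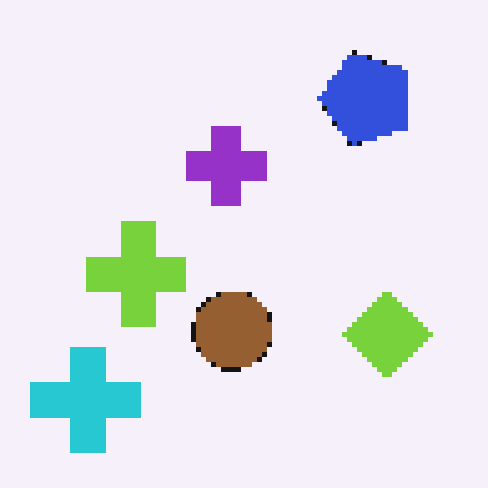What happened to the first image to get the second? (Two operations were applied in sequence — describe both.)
Mildly pixelated, then transposed (reflected across the top-left ↔ bottom-right diagonal).

Shapes are reduced to large square blocks; fine edges and outlines are lost — a downscale-then-upscale (mosaic) effect. Shapes have swapped their row and column positions — what was in the top-right is now in the bottom-left — a diagonal reflection.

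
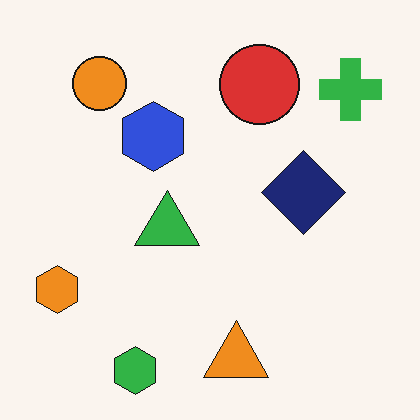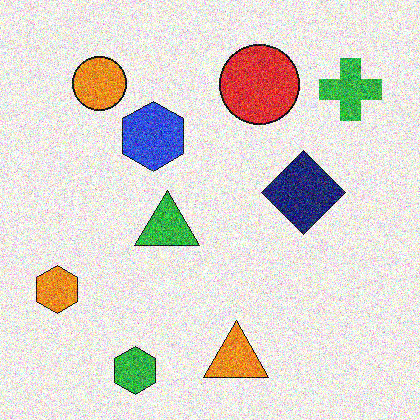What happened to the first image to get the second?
The second image is the first degraded with strong gaussian noise.

Random speckle covers the whole image, including the flat background.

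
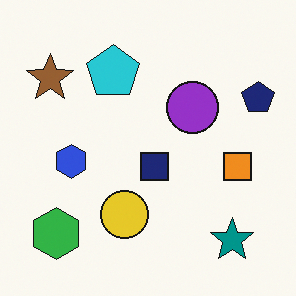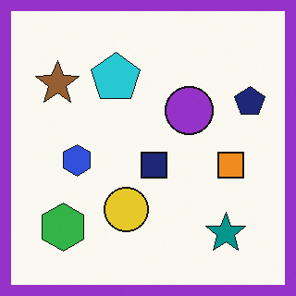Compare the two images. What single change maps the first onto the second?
Framed with a purple border.

A solid purple frame runs around the edge of the second image, with the content slightly shrunk inside it.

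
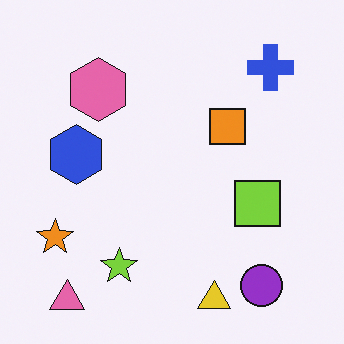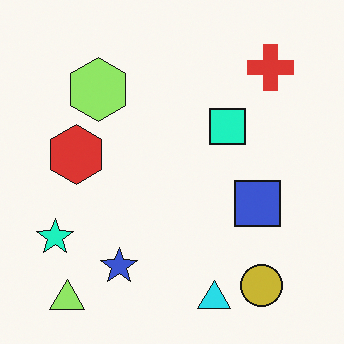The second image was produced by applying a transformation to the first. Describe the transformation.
It was hue-shifted by a moderate amount.

Every shape's color has rotated by the same amount around the hue wheel — a uniform hue shift.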